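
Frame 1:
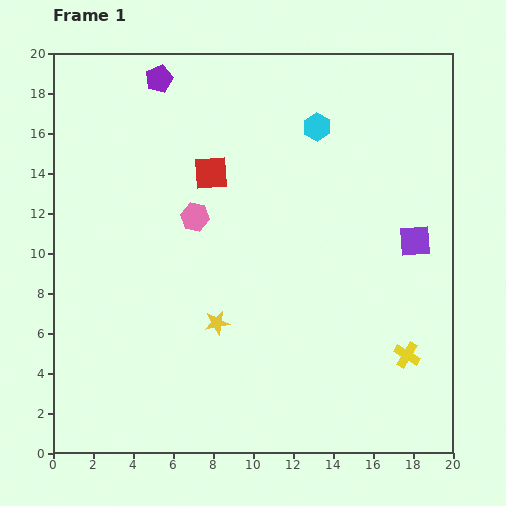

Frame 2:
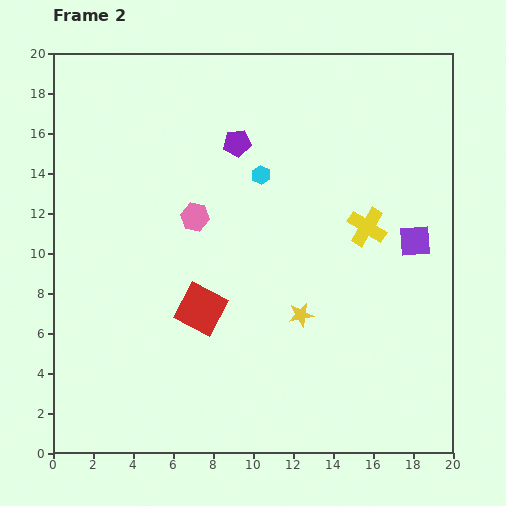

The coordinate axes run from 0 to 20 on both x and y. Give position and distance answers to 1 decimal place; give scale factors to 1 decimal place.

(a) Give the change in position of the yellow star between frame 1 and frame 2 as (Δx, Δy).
(4.2, 0.4)

The yellow star was at (8.2, 6.5) in frame 1 and (12.4, 6.9) in frame 2.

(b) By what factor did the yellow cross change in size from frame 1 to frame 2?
1.5×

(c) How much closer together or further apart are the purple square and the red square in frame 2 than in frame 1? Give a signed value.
+0.4

Distance in frame 1: 10.8. Distance in frame 2: 11.2.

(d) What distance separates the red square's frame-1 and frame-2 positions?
6.8

The red square moved from (7.9, 14.0) to (7.4, 7.2), a distance of √(0.5² + 6.8²) ≈ 6.8.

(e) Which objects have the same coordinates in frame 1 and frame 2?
the purple square, the pink hexagon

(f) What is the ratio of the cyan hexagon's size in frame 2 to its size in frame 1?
0.7×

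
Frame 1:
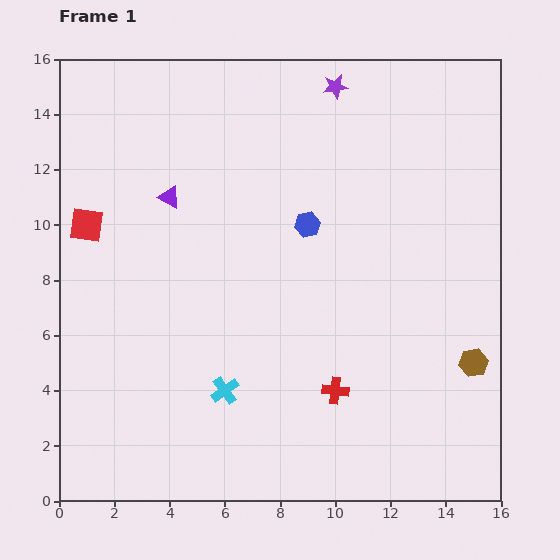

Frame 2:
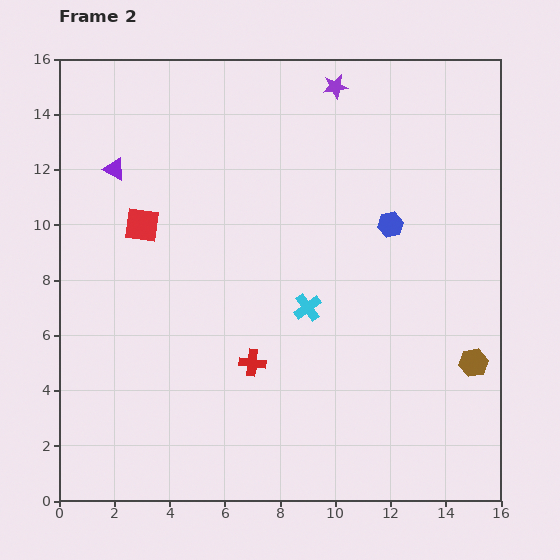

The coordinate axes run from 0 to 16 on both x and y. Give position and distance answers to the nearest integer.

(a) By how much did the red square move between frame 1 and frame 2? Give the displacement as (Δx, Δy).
(2, 0)

The red square was at (1, 10) in frame 1 and (3, 10) in frame 2.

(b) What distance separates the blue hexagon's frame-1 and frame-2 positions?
3

The blue hexagon moved from (9, 10) to (12, 10), a distance of √(3² + 0²) ≈ 3.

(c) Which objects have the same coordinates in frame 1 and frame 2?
the brown hexagon, the purple star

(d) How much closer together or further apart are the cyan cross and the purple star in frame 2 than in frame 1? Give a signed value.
-4

Distance in frame 1: 12. Distance in frame 2: 8.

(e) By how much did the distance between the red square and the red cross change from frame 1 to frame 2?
-5

Distance in frame 1: 11. Distance in frame 2: 6.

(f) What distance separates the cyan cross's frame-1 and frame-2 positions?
4

The cyan cross moved from (6, 4) to (9, 7), a distance of √(3² + 3²) ≈ 4.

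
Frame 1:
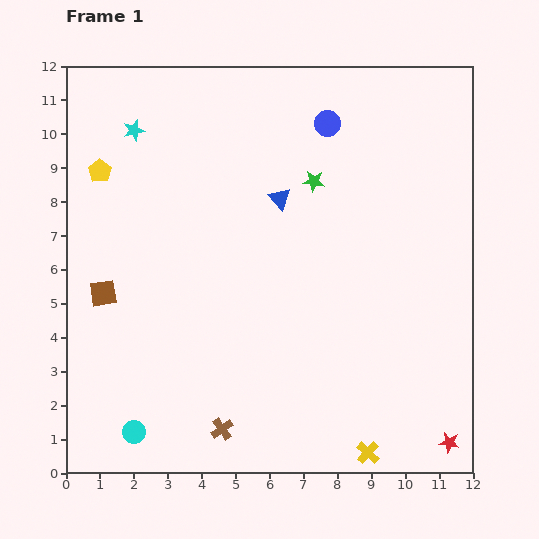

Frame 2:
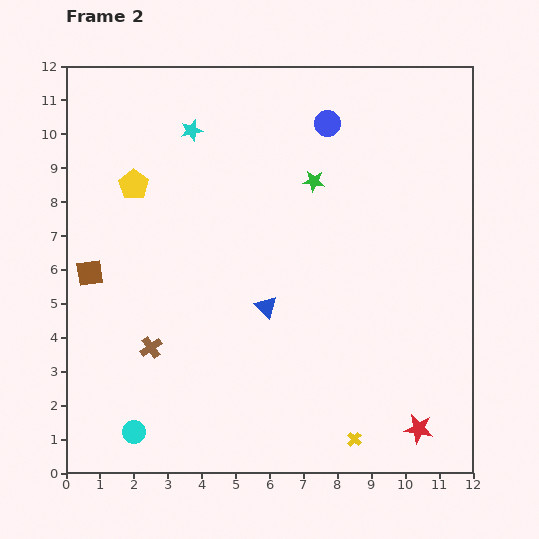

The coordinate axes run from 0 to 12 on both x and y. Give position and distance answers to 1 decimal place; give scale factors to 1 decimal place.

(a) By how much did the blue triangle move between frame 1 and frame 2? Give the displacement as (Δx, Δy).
(-0.4, -3.2)

The blue triangle was at (6.3, 8.1) in frame 1 and (5.9, 4.9) in frame 2.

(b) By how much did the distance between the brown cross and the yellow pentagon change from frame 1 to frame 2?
-3.6

Distance in frame 1: 8.4. Distance in frame 2: 4.8.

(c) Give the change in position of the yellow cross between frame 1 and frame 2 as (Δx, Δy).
(-0.4, 0.4)

The yellow cross was at (8.9, 0.6) in frame 1 and (8.5, 1.0) in frame 2.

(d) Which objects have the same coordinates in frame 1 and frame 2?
the cyan circle, the blue circle, the green star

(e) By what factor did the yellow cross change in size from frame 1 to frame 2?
0.6×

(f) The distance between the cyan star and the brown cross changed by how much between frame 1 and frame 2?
-2.7

Distance in frame 1: 9.2. Distance in frame 2: 6.5.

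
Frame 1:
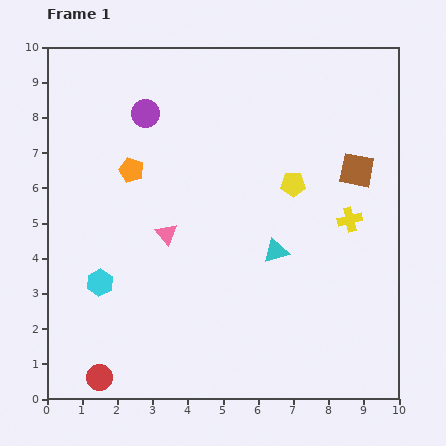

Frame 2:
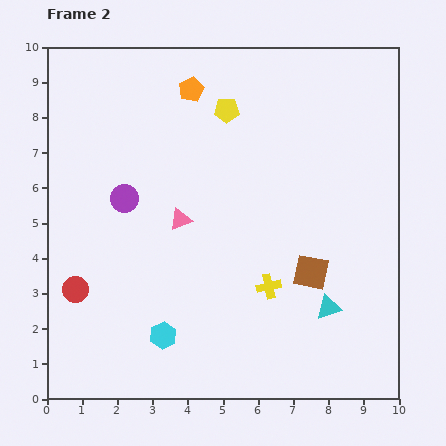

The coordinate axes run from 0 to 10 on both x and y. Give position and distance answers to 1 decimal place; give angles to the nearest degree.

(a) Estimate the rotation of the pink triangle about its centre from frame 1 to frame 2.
48° clockwise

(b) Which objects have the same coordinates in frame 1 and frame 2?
none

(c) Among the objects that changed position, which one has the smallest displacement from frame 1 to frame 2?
the pink triangle

(moved 0.6)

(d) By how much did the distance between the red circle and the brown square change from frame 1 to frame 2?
-2.7

Distance in frame 1: 9.4. Distance in frame 2: 6.7.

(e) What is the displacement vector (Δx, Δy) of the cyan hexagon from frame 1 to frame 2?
(1.8, -1.5)

The cyan hexagon was at (1.5, 3.3) in frame 1 and (3.3, 1.8) in frame 2.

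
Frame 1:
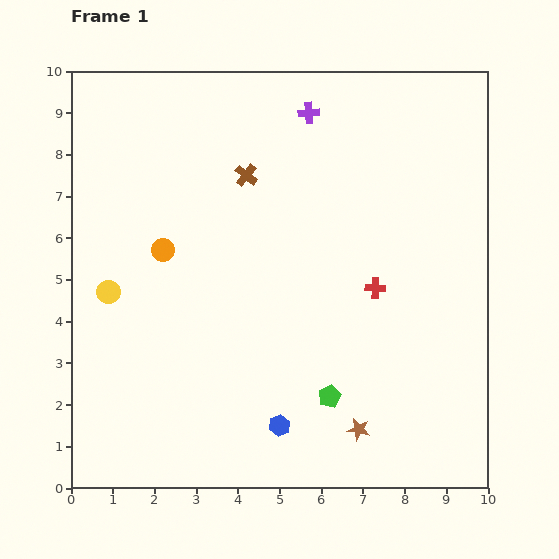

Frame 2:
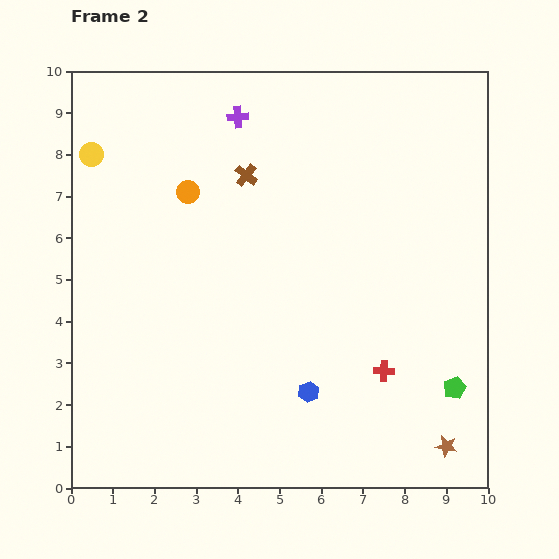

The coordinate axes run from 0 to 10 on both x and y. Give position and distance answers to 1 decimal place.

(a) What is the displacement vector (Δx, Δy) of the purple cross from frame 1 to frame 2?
(-1.7, -0.1)

The purple cross was at (5.7, 9.0) in frame 1 and (4.0, 8.9) in frame 2.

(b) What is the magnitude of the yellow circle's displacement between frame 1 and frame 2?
3.3

The yellow circle moved from (0.9, 4.7) to (0.5, 8.0), a distance of √(0.4² + 3.3²) ≈ 3.3.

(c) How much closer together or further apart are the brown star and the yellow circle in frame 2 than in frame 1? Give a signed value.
+4.2

Distance in frame 1: 6.8. Distance in frame 2: 11.0.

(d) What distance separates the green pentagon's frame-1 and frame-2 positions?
3.0

The green pentagon moved from (6.2, 2.2) to (9.2, 2.4), a distance of √(3.0² + 0.2²) ≈ 3.0.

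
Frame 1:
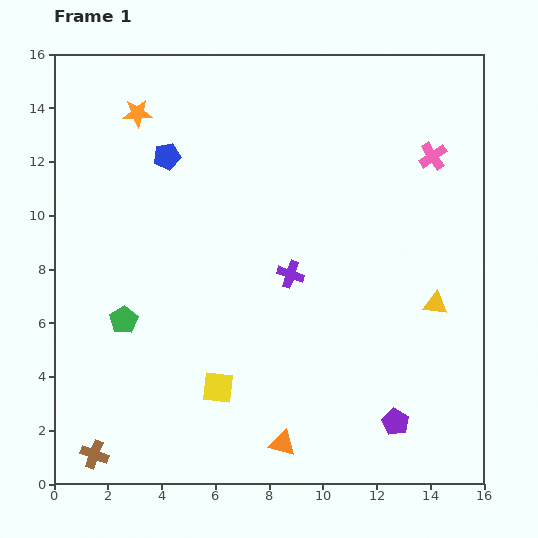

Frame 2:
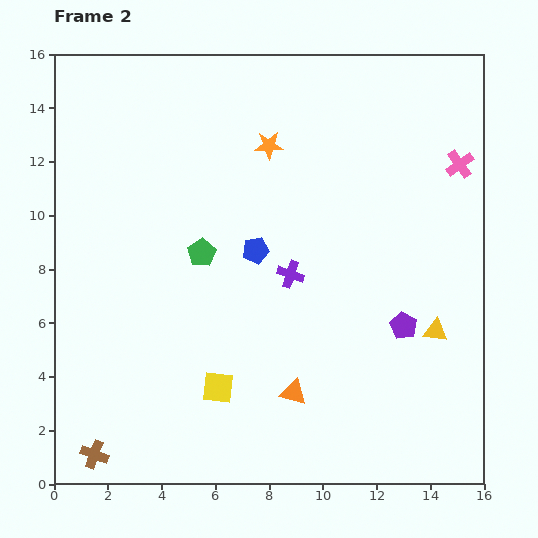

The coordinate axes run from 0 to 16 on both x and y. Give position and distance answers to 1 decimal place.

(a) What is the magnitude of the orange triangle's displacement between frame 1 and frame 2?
1.9

The orange triangle moved from (8.5, 1.5) to (8.9, 3.4), a distance of √(0.4² + 1.9²) ≈ 1.9.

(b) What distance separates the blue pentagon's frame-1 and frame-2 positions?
4.8

The blue pentagon moved from (4.2, 12.2) to (7.5, 8.7), a distance of √(3.3² + 3.5²) ≈ 4.8.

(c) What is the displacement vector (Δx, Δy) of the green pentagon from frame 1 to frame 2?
(2.9, 2.5)

The green pentagon was at (2.6, 6.1) in frame 1 and (5.5, 8.6) in frame 2.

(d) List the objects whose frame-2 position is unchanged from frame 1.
the yellow square, the brown cross, the purple cross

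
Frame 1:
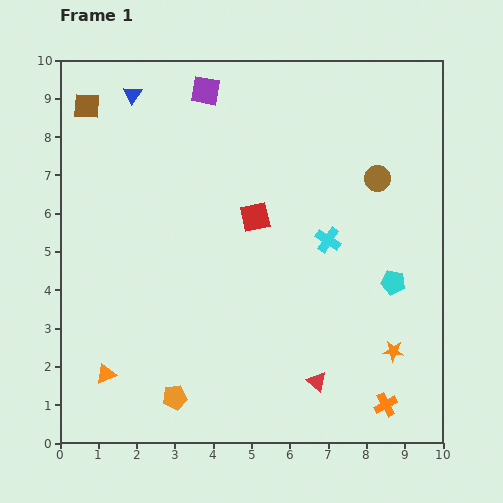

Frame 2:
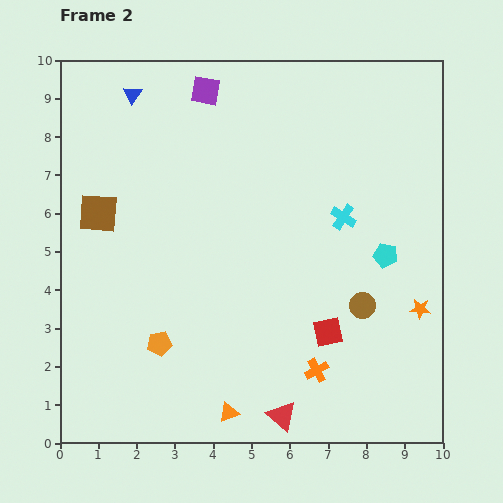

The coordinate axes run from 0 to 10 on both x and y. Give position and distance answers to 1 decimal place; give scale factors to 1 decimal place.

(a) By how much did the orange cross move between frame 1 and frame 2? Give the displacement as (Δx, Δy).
(-1.8, 0.9)

The orange cross was at (8.5, 1.0) in frame 1 and (6.7, 1.9) in frame 2.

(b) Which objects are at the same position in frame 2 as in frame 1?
the blue triangle, the purple square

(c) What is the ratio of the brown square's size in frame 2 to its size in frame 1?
1.5×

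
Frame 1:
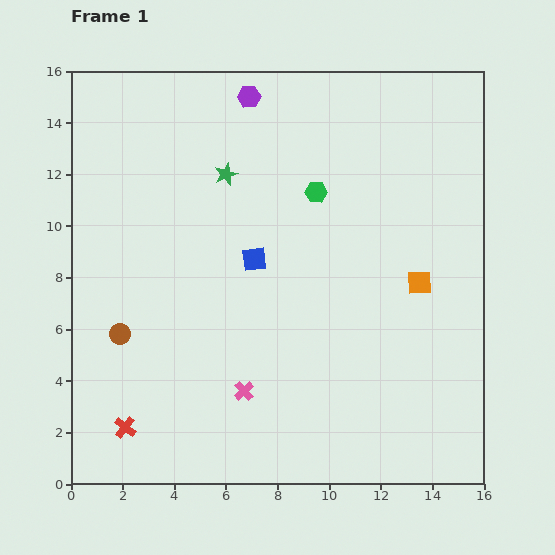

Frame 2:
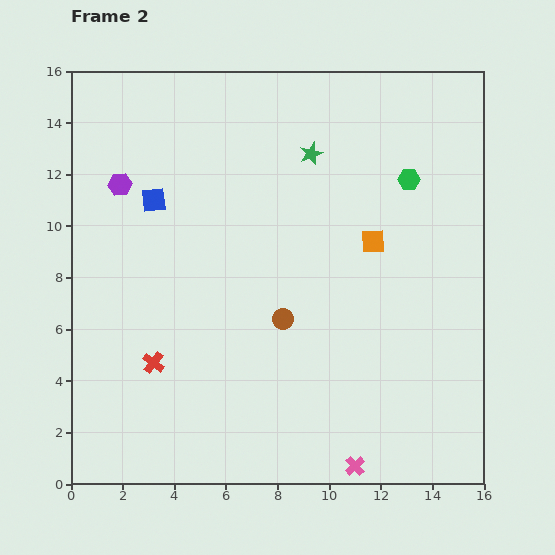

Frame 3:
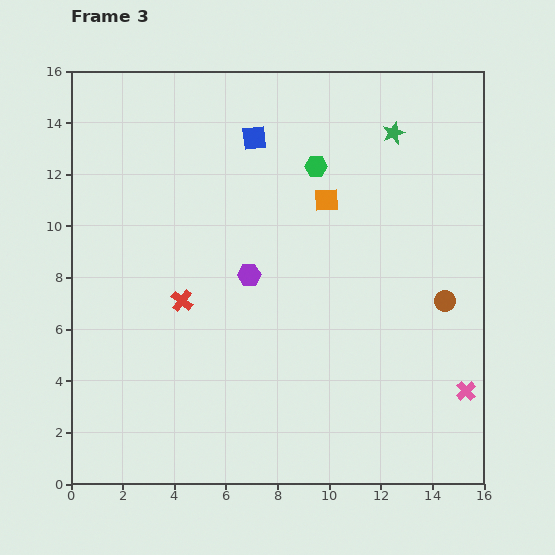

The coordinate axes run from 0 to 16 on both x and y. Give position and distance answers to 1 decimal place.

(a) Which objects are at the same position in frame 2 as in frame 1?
none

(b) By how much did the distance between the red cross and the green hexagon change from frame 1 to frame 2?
+0.5

Distance in frame 1: 11.7. Distance in frame 2: 12.2.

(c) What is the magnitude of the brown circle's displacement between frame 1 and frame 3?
12.7

The brown circle moved from (1.9, 5.8) to (14.5, 7.1), a distance of √(12.6² + 1.3²) ≈ 12.7.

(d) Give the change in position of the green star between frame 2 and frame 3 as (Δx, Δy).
(3.2, 0.8)

The green star was at (9.3, 12.8) in frame 2 and (12.5, 13.6) in frame 3.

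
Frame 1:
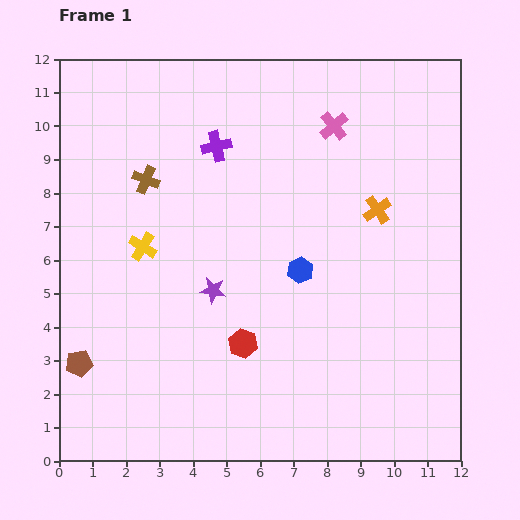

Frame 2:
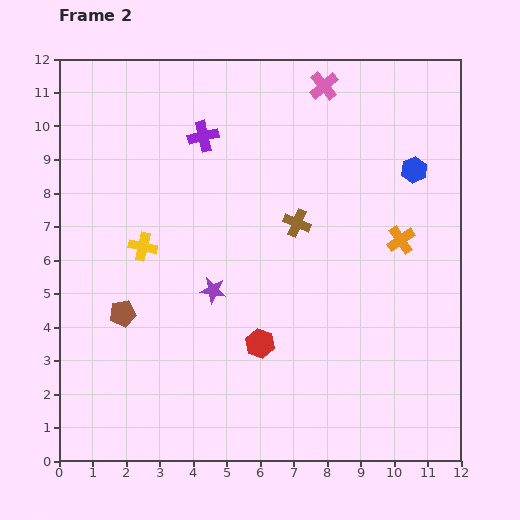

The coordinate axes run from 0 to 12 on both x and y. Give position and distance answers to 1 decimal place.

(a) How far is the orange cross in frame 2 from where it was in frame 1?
1.1

The orange cross moved from (9.5, 7.5) to (10.2, 6.6), a distance of √(0.7² + 0.9²) ≈ 1.1.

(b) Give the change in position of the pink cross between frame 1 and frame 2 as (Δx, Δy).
(-0.3, 1.2)

The pink cross was at (8.2, 10.0) in frame 1 and (7.9, 11.2) in frame 2.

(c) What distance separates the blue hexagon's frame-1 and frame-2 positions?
4.5

The blue hexagon moved from (7.2, 5.7) to (10.6, 8.7), a distance of √(3.4² + 3.0²) ≈ 4.5.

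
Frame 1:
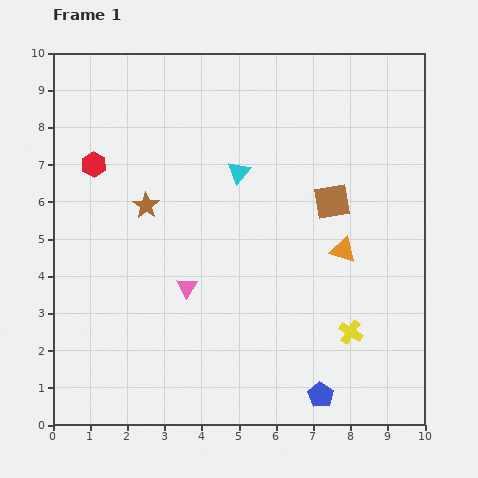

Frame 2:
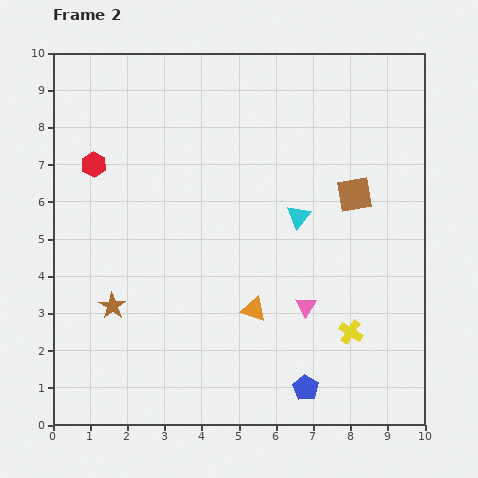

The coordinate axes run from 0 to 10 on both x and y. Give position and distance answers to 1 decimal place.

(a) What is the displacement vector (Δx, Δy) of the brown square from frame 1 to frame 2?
(0.6, 0.2)

The brown square was at (7.5, 6.0) in frame 1 and (8.1, 6.2) in frame 2.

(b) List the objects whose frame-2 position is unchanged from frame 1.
the yellow cross, the red hexagon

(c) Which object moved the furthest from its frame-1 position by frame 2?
the pink triangle

(moved 3.2; next 2.9)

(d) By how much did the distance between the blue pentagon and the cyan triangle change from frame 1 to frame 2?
-1.8

Distance in frame 1: 6.4. Distance in frame 2: 4.6.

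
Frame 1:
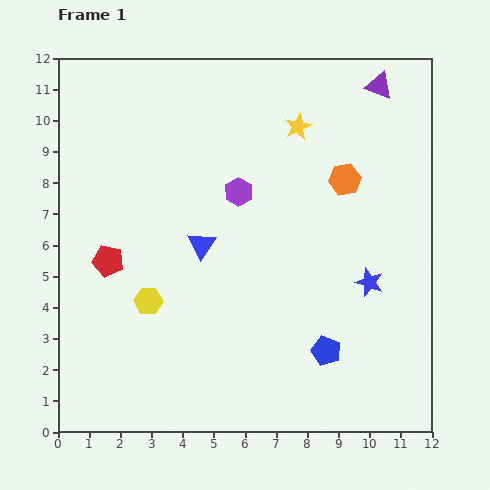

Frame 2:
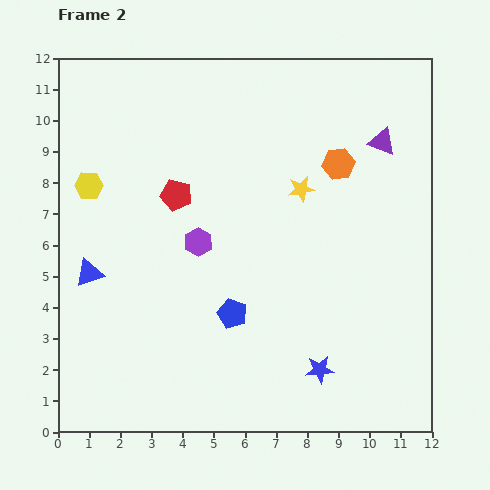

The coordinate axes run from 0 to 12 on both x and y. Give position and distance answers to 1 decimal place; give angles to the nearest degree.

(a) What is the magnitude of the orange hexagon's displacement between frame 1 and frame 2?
0.5

The orange hexagon moved from (9.2, 8.1) to (9.0, 8.6), a distance of √(0.2² + 0.5²) ≈ 0.5.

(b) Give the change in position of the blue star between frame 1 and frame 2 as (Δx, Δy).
(-1.6, -2.8)

The blue star was at (10.0, 4.8) in frame 1 and (8.4, 2.0) in frame 2.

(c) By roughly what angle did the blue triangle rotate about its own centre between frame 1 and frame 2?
38° clockwise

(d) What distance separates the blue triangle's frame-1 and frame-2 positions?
3.7

The blue triangle moved from (4.6, 6.0) to (1.0, 5.1), a distance of √(3.6² + 0.9²) ≈ 3.7.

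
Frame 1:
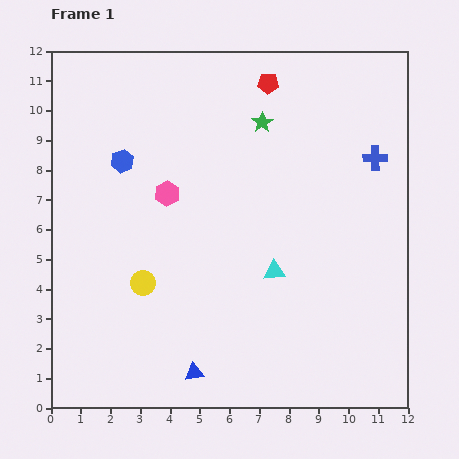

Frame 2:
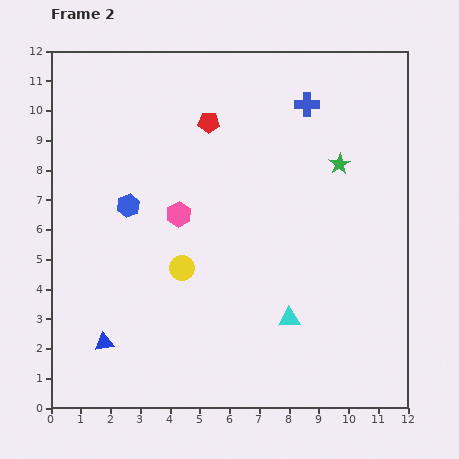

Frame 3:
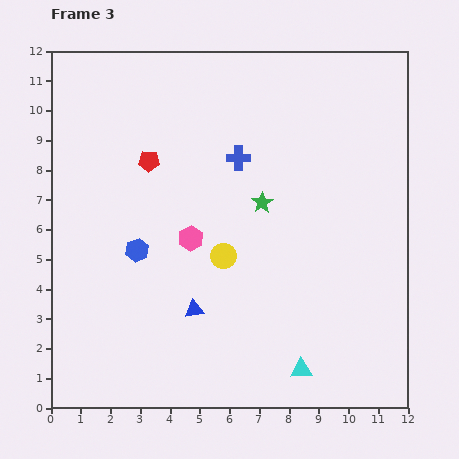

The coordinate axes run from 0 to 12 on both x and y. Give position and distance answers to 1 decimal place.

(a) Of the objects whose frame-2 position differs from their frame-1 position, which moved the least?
the pink hexagon

(moved 0.8)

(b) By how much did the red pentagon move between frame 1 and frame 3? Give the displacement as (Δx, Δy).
(-4.0, -2.6)

The red pentagon was at (7.3, 10.9) in frame 1 and (3.3, 8.3) in frame 3.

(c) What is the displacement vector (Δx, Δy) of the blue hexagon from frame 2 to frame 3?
(0.3, -1.5)

The blue hexagon was at (2.6, 6.8) in frame 2 and (2.9, 5.3) in frame 3.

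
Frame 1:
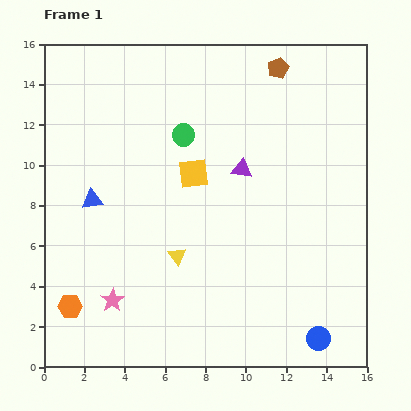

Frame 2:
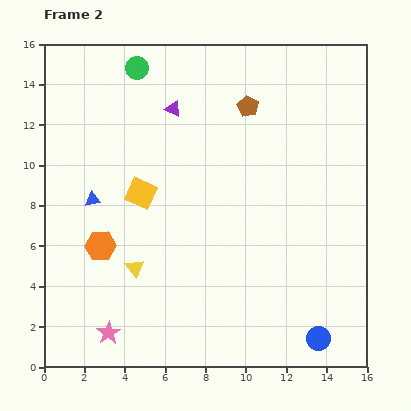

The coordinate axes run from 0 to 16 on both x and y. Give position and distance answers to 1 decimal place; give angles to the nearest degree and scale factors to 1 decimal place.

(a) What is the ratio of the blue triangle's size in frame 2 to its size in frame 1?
0.7×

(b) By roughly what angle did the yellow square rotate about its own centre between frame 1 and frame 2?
30° clockwise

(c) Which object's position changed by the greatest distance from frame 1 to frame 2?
the purple triangle

(moved 4.5; next 4.0)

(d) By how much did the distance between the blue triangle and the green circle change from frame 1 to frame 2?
+1.4

Distance in frame 1: 5.5. Distance in frame 2: 6.9.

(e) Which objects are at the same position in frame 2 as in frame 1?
the blue circle, the blue triangle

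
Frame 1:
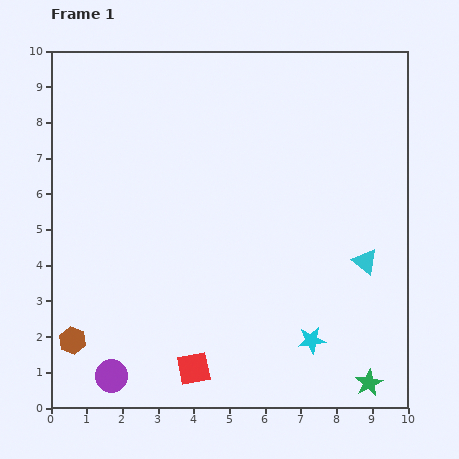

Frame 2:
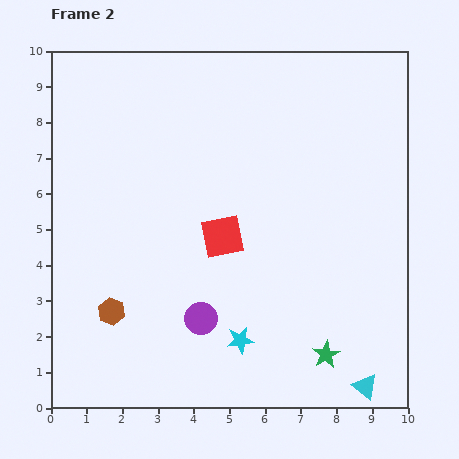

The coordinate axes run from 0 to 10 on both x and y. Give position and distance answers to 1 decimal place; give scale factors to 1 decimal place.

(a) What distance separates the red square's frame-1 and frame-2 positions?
3.8

The red square moved from (4.0, 1.1) to (4.8, 4.8), a distance of √(0.8² + 3.7²) ≈ 3.8.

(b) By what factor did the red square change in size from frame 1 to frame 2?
1.3×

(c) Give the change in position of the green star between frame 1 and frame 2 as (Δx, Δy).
(-1.2, 0.8)

The green star was at (8.9, 0.7) in frame 1 and (7.7, 1.5) in frame 2.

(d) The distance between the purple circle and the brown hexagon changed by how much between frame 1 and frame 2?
+1.0

Distance in frame 1: 1.5. Distance in frame 2: 2.5.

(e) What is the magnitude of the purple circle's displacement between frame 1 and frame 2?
3.0

The purple circle moved from (1.7, 0.9) to (4.2, 2.5), a distance of √(2.5² + 1.6²) ≈ 3.0.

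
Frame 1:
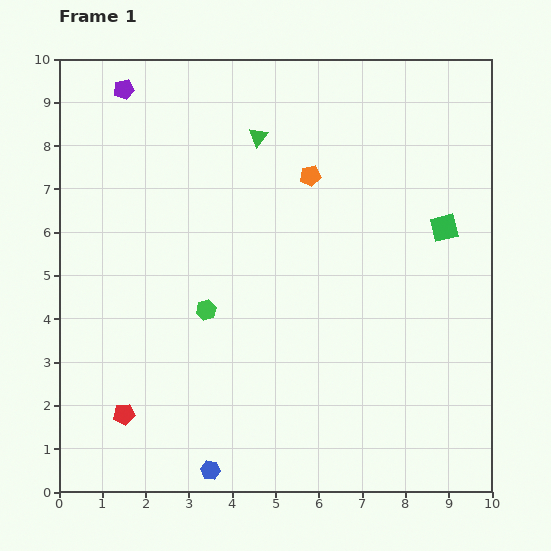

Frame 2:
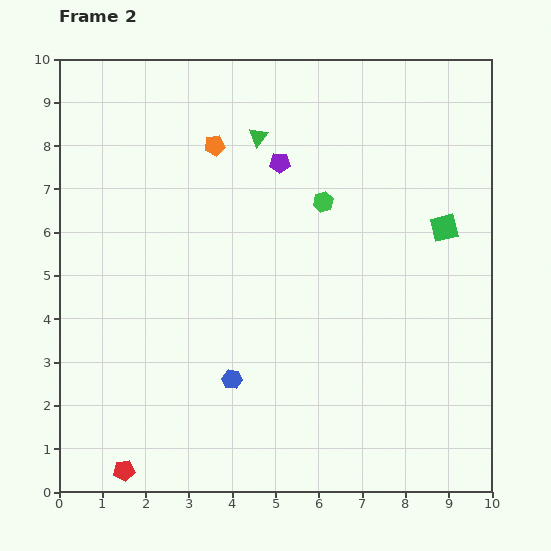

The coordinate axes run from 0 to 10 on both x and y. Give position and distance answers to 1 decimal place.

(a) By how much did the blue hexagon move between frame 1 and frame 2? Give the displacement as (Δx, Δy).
(0.5, 2.1)

The blue hexagon was at (3.5, 0.5) in frame 1 and (4.0, 2.6) in frame 2.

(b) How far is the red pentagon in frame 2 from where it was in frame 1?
1.3

The red pentagon moved from (1.5, 1.8) to (1.5, 0.5), a distance of √(0.0² + 1.3²) ≈ 1.3.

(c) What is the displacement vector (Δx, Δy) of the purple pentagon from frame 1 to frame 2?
(3.6, -1.7)

The purple pentagon was at (1.5, 9.3) in frame 1 and (5.1, 7.6) in frame 2.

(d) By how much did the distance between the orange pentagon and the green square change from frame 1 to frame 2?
+2.3

Distance in frame 1: 3.3. Distance in frame 2: 5.6.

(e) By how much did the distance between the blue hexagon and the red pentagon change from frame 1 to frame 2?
+0.9

Distance in frame 1: 2.4. Distance in frame 2: 3.3.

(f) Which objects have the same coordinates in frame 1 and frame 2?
the green square, the green triangle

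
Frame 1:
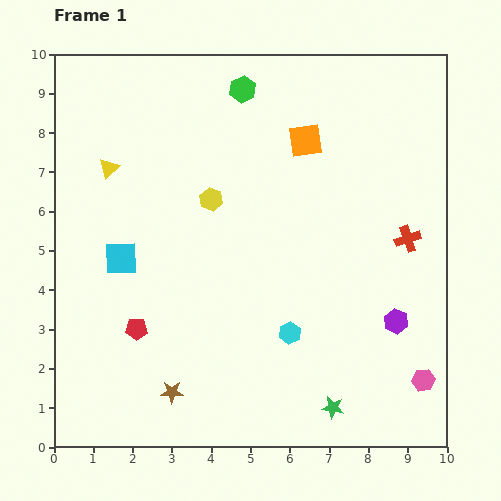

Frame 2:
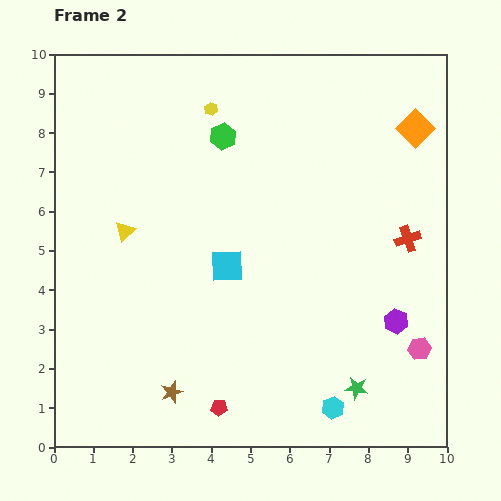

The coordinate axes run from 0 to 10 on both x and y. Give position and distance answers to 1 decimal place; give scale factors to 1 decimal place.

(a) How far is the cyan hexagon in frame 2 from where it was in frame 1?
2.2

The cyan hexagon moved from (6.0, 2.9) to (7.1, 1.0), a distance of √(1.1² + 1.9²) ≈ 2.2.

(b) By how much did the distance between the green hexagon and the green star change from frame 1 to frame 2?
-1.2

Distance in frame 1: 8.4. Distance in frame 2: 7.2.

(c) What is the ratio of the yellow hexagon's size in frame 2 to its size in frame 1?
0.6×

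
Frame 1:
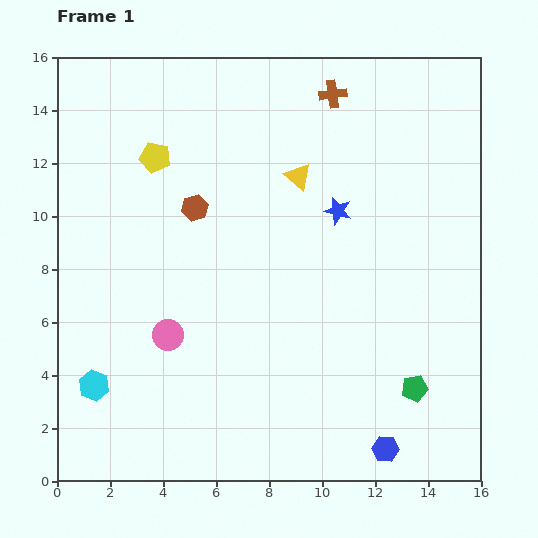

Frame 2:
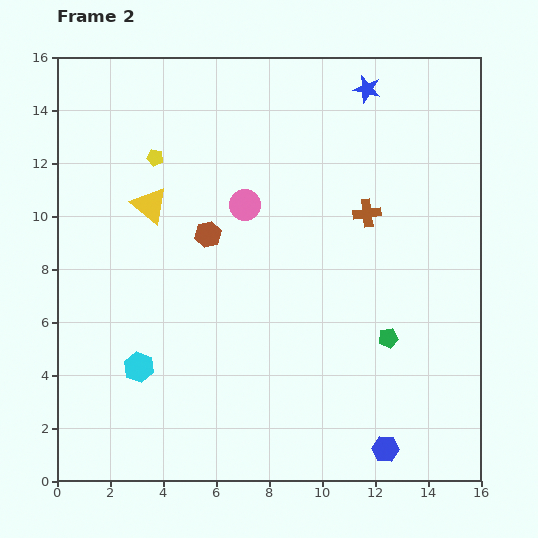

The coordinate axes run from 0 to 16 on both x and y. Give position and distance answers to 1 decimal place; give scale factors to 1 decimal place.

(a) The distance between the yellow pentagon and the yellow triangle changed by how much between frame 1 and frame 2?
-3.6

Distance in frame 1: 5.4. Distance in frame 2: 1.8.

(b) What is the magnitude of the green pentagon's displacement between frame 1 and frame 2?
2.1

The green pentagon moved from (13.5, 3.5) to (12.5, 5.4), a distance of √(1.0² + 1.9²) ≈ 2.1.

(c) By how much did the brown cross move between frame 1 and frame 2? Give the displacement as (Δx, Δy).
(1.3, -4.5)

The brown cross was at (10.4, 14.6) in frame 1 and (11.7, 10.1) in frame 2.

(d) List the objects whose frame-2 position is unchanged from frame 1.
the blue hexagon, the yellow pentagon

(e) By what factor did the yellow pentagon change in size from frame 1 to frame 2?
0.6×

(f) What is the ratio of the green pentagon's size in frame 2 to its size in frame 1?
0.7×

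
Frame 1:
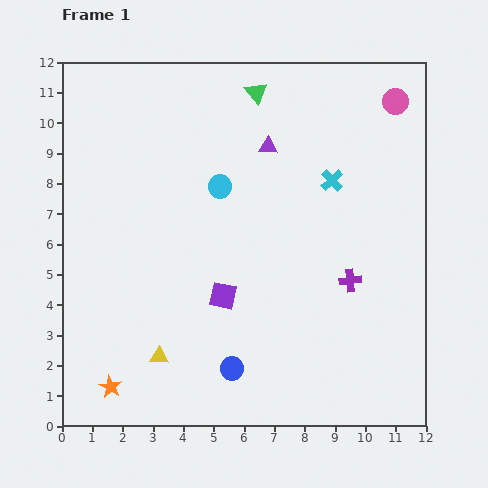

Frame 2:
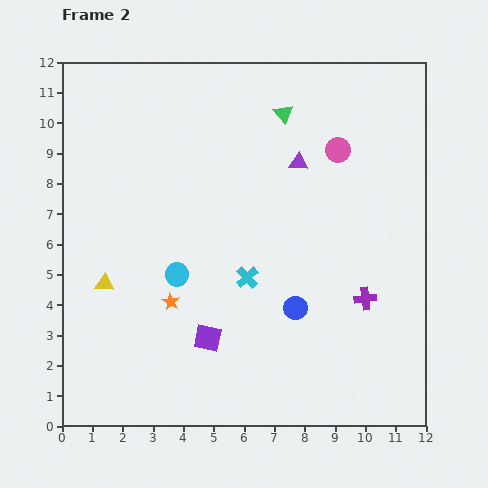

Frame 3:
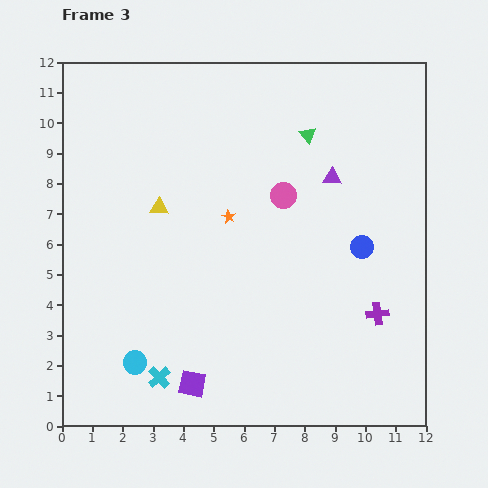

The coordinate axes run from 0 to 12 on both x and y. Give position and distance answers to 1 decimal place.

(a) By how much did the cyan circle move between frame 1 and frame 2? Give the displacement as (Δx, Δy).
(-1.4, -2.9)

The cyan circle was at (5.2, 7.9) in frame 1 and (3.8, 5.0) in frame 2.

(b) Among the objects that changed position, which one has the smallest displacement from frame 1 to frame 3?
the purple cross

(moved 1.4)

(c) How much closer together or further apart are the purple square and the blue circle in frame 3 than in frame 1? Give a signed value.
+4.8

Distance in frame 1: 2.4. Distance in frame 3: 7.2.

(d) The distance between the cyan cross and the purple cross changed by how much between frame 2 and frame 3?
+3.5

Distance in frame 2: 4.0. Distance in frame 3: 7.5.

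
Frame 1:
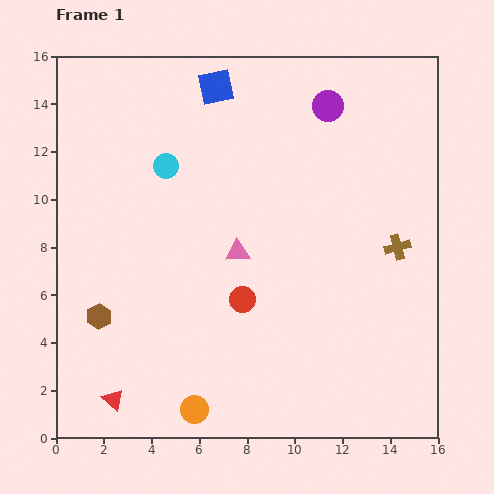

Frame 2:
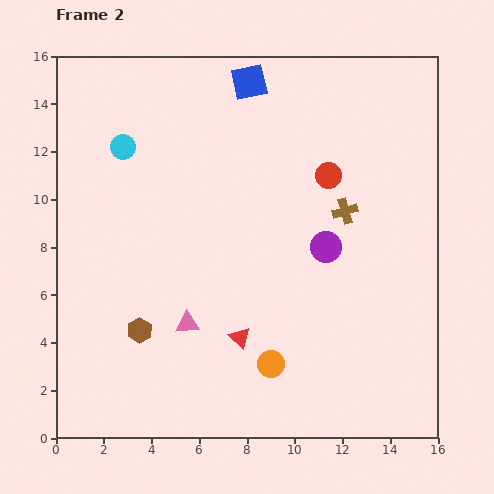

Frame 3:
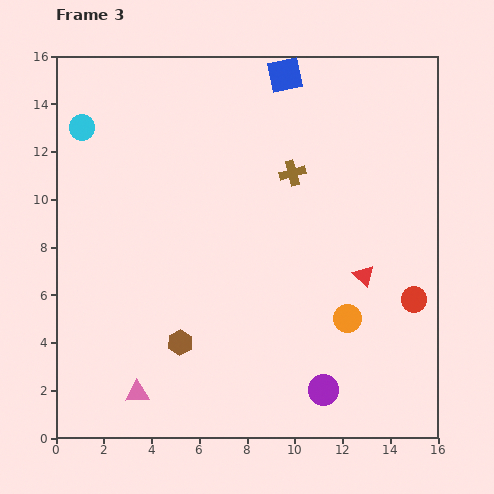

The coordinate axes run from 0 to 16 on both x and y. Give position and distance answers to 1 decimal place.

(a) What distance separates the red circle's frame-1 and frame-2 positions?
6.3

The red circle moved from (7.8, 5.8) to (11.4, 11.0), a distance of √(3.6² + 5.2²) ≈ 6.3.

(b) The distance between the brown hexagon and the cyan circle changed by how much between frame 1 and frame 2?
+0.8

Distance in frame 1: 6.9. Distance in frame 2: 7.7.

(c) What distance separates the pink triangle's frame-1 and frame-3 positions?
7.2

The pink triangle moved from (7.6, 7.8) to (3.4, 1.9), a distance of √(4.2² + 5.9²) ≈ 7.2.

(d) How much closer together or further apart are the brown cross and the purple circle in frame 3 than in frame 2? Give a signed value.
+7.5

Distance in frame 2: 1.7. Distance in frame 3: 9.2.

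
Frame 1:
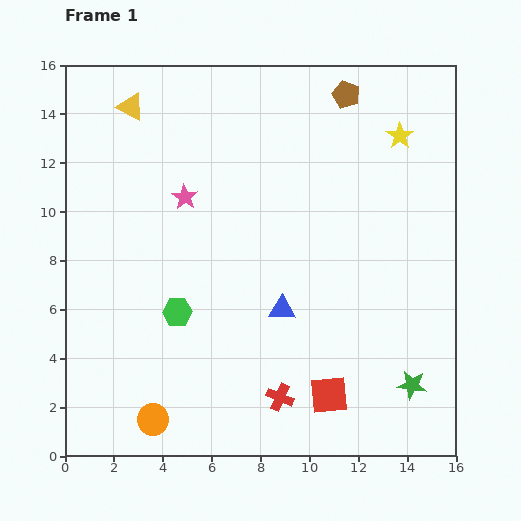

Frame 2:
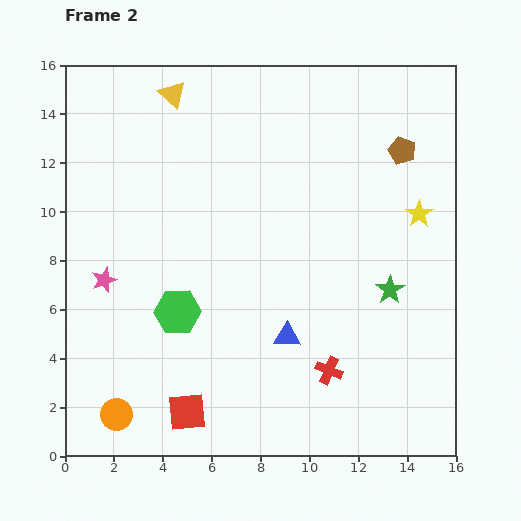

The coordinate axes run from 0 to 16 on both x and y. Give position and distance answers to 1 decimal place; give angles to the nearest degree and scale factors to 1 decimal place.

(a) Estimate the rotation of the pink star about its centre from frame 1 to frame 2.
21° clockwise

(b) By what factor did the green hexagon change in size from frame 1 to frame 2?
1.6×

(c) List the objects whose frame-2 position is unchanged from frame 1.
the green hexagon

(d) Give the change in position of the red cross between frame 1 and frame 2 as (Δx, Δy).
(2.0, 1.1)

The red cross was at (8.8, 2.4) in frame 1 and (10.8, 3.5) in frame 2.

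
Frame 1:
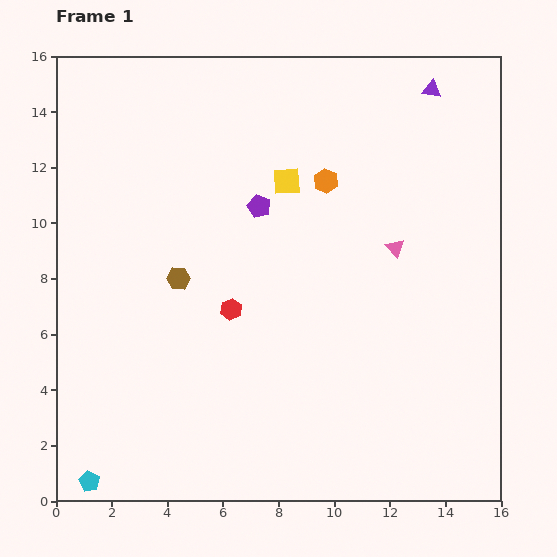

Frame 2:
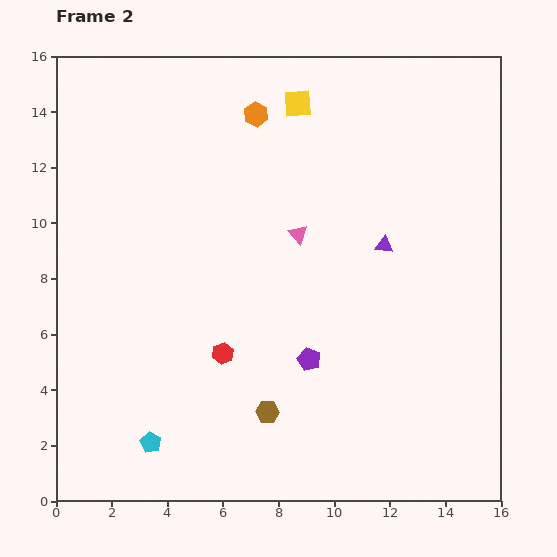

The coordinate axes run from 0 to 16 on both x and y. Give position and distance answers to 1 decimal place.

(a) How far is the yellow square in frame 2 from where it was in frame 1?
2.8

The yellow square moved from (8.3, 11.5) to (8.7, 14.3), a distance of √(0.4² + 2.8²) ≈ 2.8.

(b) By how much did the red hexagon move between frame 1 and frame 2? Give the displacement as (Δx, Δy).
(-0.3, -1.6)

The red hexagon was at (6.3, 6.9) in frame 1 and (6.0, 5.3) in frame 2.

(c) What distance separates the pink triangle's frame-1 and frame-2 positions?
3.5

The pink triangle moved from (12.2, 9.1) to (8.7, 9.6), a distance of √(3.5² + 0.5²) ≈ 3.5.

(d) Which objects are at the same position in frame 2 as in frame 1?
none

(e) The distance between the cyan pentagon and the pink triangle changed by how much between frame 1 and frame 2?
-4.6

Distance in frame 1: 13.8. Distance in frame 2: 9.2.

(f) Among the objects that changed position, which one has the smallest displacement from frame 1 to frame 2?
the red hexagon

(moved 1.6)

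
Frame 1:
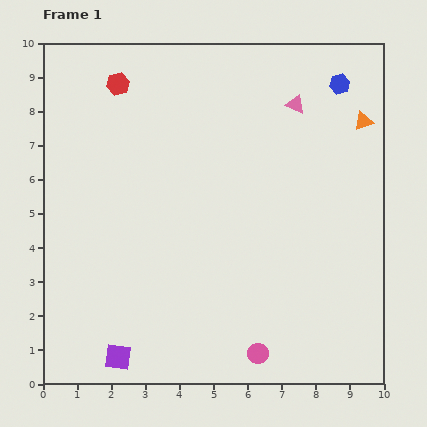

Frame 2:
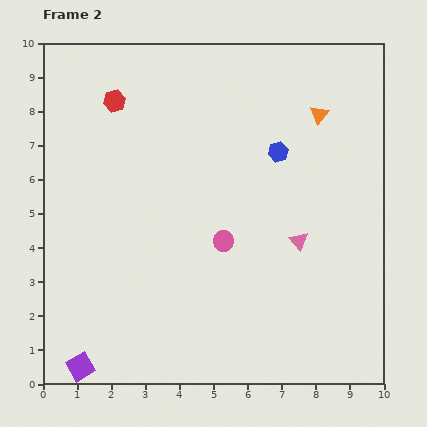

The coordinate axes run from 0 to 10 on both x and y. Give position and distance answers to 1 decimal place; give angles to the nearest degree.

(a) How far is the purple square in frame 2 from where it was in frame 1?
1.1

The purple square moved from (2.2, 0.8) to (1.1, 0.5), a distance of √(1.1² + 0.3²) ≈ 1.1.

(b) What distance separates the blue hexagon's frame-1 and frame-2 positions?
2.7

The blue hexagon moved from (8.7, 8.8) to (6.9, 6.8), a distance of √(1.8² + 2.0²) ≈ 2.7.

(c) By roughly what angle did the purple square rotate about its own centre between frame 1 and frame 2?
38° counter-clockwise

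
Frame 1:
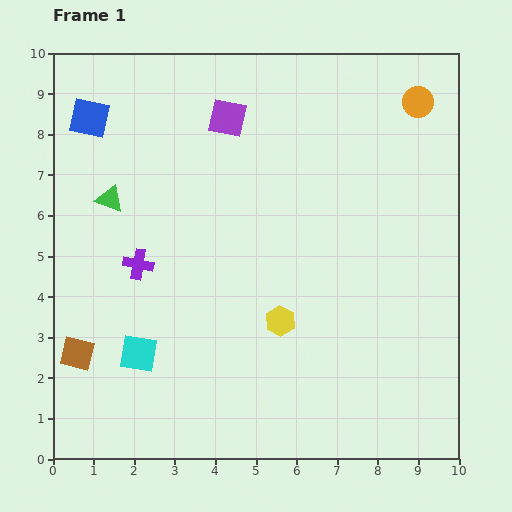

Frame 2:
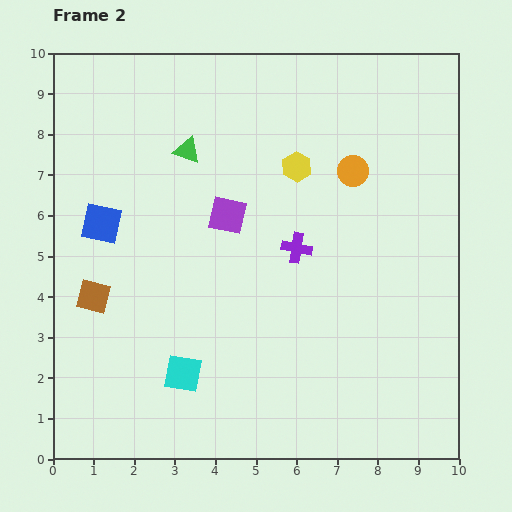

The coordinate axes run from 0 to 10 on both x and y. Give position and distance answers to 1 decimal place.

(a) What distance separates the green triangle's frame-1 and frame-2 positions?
2.2

The green triangle moved from (1.4, 6.4) to (3.3, 7.6), a distance of √(1.9² + 1.2²) ≈ 2.2.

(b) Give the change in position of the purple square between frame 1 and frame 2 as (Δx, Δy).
(0.0, -2.4)

The purple square was at (4.3, 8.4) in frame 1 and (4.3, 6.0) in frame 2.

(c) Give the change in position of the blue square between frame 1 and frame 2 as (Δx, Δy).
(0.3, -2.6)

The blue square was at (0.9, 8.4) in frame 1 and (1.2, 5.8) in frame 2.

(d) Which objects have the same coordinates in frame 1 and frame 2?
none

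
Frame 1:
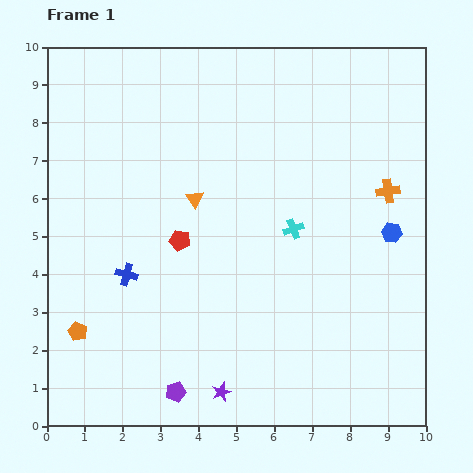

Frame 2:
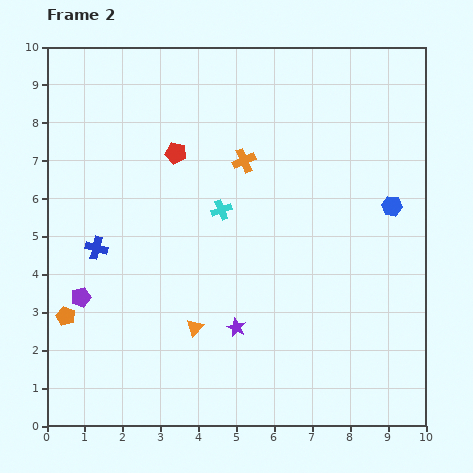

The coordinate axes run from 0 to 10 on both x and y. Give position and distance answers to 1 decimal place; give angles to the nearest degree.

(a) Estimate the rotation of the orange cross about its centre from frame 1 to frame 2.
16° counter-clockwise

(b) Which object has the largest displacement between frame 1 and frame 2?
the orange cross

(moved 3.9; next 3.5)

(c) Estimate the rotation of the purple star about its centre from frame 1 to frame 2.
26° counter-clockwise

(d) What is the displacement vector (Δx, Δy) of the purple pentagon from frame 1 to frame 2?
(-2.5, 2.5)

The purple pentagon was at (3.4, 0.9) in frame 1 and (0.9, 3.4) in frame 2.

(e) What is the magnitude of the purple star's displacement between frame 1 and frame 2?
1.7

The purple star moved from (4.6, 0.9) to (5.0, 2.6), a distance of √(0.4² + 1.7²) ≈ 1.7.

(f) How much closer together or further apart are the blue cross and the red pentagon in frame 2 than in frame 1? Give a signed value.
+1.6

Distance in frame 1: 1.7. Distance in frame 2: 3.3.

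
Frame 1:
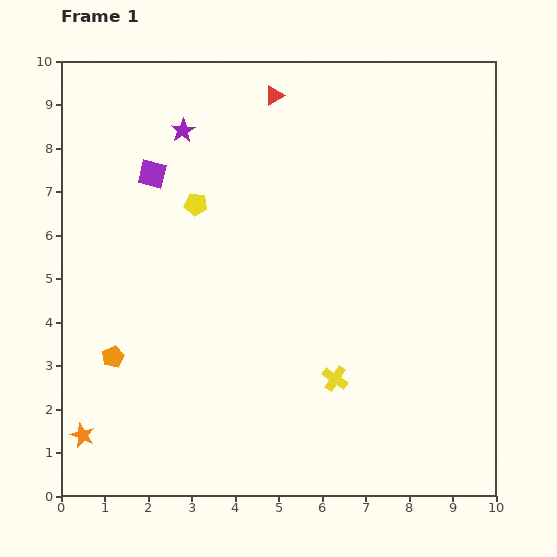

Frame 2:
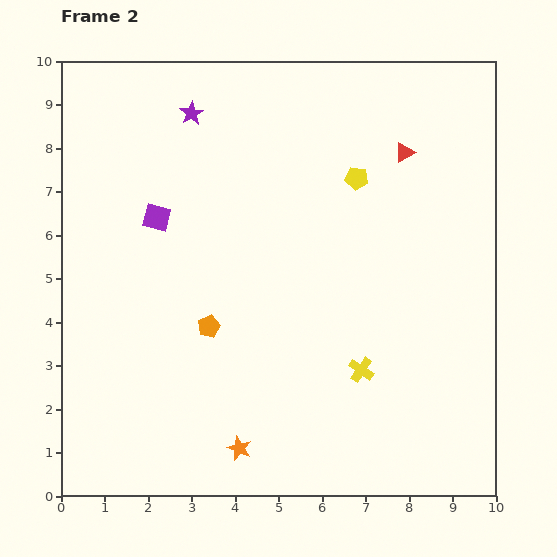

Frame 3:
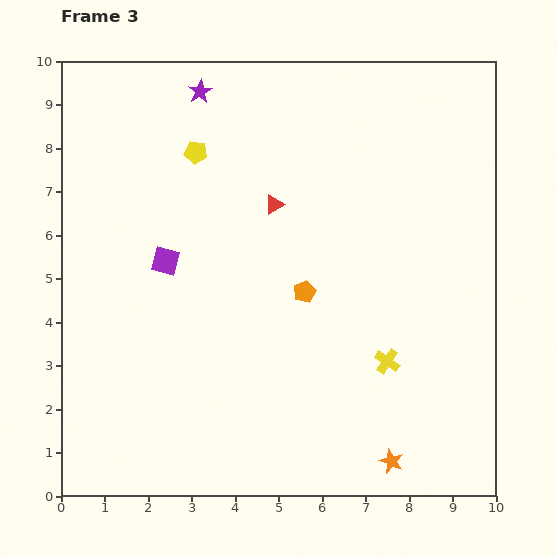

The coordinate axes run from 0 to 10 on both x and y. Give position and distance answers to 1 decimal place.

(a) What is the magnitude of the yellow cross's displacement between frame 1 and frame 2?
0.6

The yellow cross moved from (6.3, 2.7) to (6.9, 2.9), a distance of √(0.6² + 0.2²) ≈ 0.6.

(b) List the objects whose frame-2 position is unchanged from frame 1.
none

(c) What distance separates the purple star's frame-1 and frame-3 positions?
1.0

The purple star moved from (2.8, 8.4) to (3.2, 9.3), a distance of √(0.4² + 0.9²) ≈ 1.0.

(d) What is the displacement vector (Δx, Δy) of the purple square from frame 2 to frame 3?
(0.2, -1.0)

The purple square was at (2.2, 6.4) in frame 2 and (2.4, 5.4) in frame 3.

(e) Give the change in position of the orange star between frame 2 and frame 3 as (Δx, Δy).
(3.5, -0.3)

The orange star was at (4.1, 1.1) in frame 2 and (7.6, 0.8) in frame 3.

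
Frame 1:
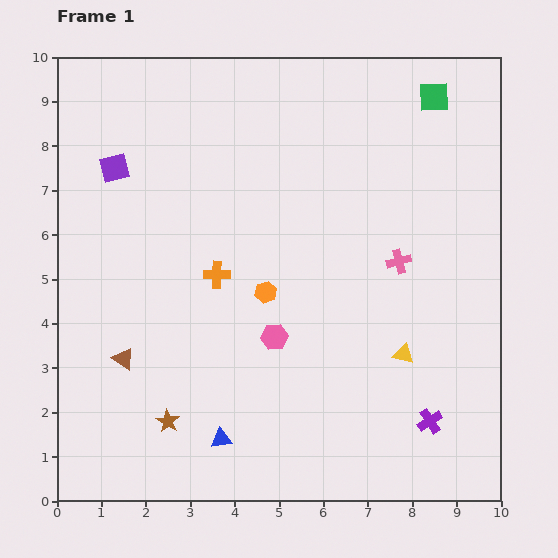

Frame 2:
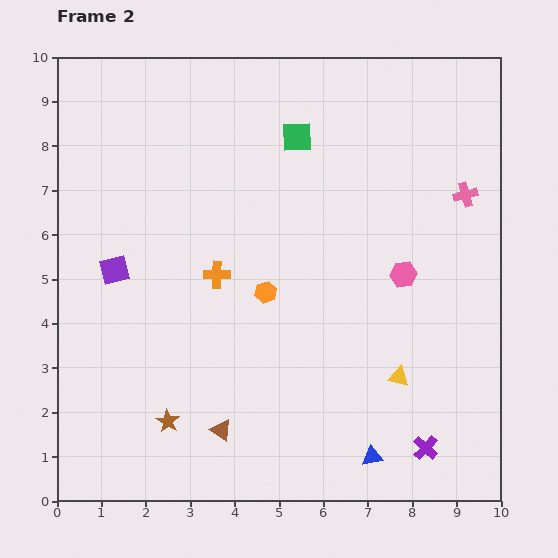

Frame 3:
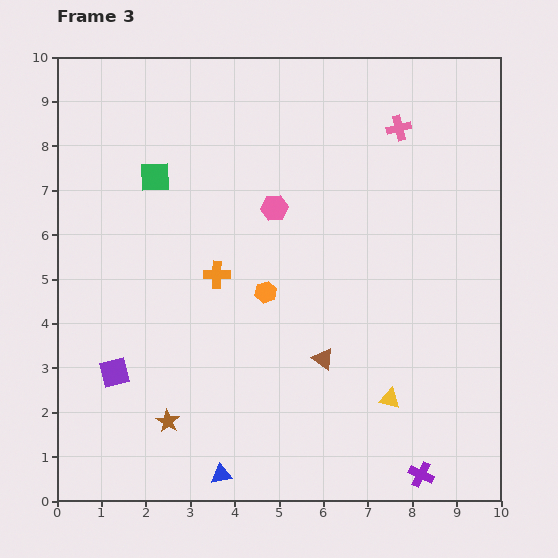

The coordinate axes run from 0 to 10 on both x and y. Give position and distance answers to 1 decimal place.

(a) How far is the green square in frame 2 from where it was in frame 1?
3.2

The green square moved from (8.5, 9.1) to (5.4, 8.2), a distance of √(3.1² + 0.9²) ≈ 3.2.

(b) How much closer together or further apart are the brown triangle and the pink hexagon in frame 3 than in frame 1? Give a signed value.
+0.2

Distance in frame 1: 3.4. Distance in frame 3: 3.6.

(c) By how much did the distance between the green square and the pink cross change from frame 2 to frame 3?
+1.6

Distance in frame 2: 4.0. Distance in frame 3: 5.6.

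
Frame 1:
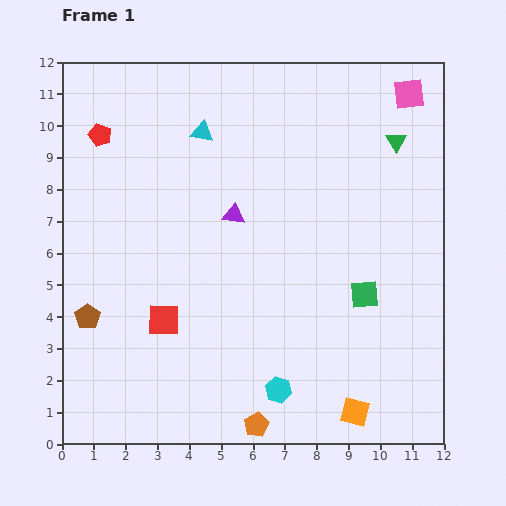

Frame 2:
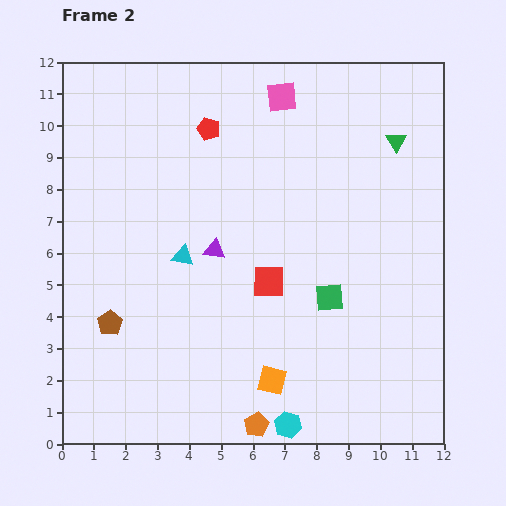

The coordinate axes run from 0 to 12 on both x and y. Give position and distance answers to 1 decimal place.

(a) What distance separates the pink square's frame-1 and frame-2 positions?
4.0

The pink square moved from (10.9, 11.0) to (6.9, 10.9), a distance of √(4.0² + 0.1²) ≈ 4.0.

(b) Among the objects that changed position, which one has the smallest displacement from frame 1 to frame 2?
the brown pentagon

(moved 0.7)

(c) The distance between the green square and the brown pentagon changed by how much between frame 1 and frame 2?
-1.8

Distance in frame 1: 8.7. Distance in frame 2: 6.9.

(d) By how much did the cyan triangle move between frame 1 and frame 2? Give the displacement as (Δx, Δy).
(-0.6, -3.9)

The cyan triangle was at (4.4, 9.8) in frame 1 and (3.8, 5.9) in frame 2.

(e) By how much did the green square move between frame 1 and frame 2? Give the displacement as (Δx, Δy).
(-1.1, -0.1)

The green square was at (9.5, 4.7) in frame 1 and (8.4, 4.6) in frame 2.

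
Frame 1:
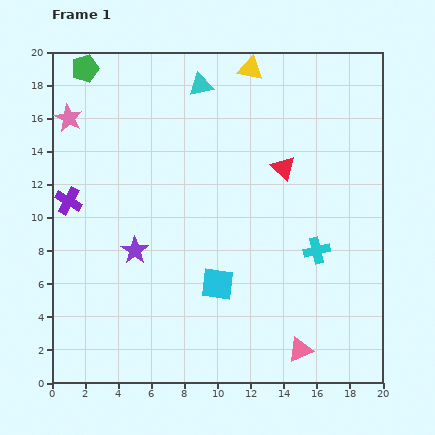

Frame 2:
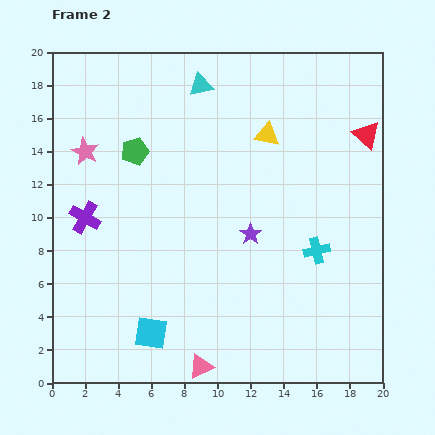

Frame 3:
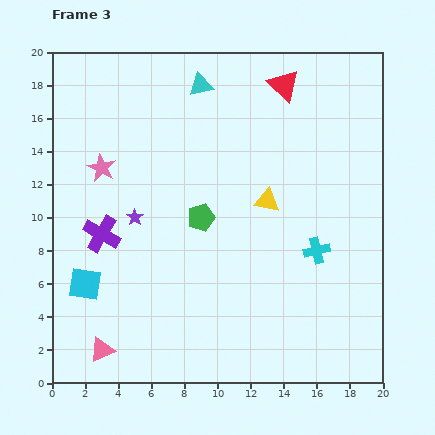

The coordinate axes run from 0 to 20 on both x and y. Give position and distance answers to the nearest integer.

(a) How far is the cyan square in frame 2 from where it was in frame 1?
5

The cyan square moved from (10, 6) to (6, 3), a distance of √(4² + 3²) ≈ 5.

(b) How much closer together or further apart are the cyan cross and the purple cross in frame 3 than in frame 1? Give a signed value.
-2

Distance in frame 1: 15. Distance in frame 3: 13.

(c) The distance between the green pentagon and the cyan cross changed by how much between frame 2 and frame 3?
-6

Distance in frame 2: 13. Distance in frame 3: 7.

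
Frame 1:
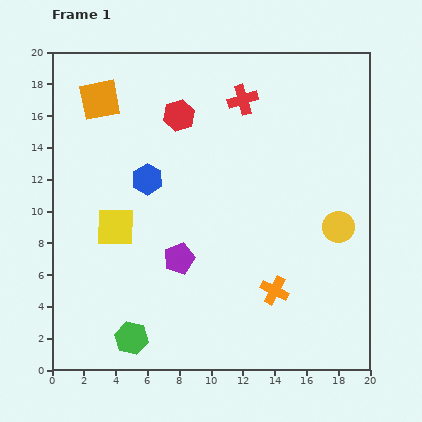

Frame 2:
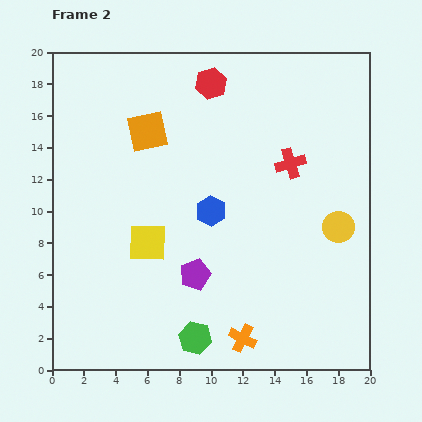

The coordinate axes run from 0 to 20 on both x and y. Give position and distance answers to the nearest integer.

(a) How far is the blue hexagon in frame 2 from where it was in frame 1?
4

The blue hexagon moved from (6, 12) to (10, 10), a distance of √(4² + 2²) ≈ 4.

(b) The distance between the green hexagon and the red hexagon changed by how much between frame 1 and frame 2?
+2

Distance in frame 1: 14. Distance in frame 2: 16.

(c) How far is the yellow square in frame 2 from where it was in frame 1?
2

The yellow square moved from (4, 9) to (6, 8), a distance of √(2² + 1²) ≈ 2.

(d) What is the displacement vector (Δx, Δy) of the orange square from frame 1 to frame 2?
(3, -2)

The orange square was at (3, 17) in frame 1 and (6, 15) in frame 2.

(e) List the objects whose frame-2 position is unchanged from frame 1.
the yellow circle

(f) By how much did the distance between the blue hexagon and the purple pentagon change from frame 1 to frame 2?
-1

Distance in frame 1: 5. Distance in frame 2: 4.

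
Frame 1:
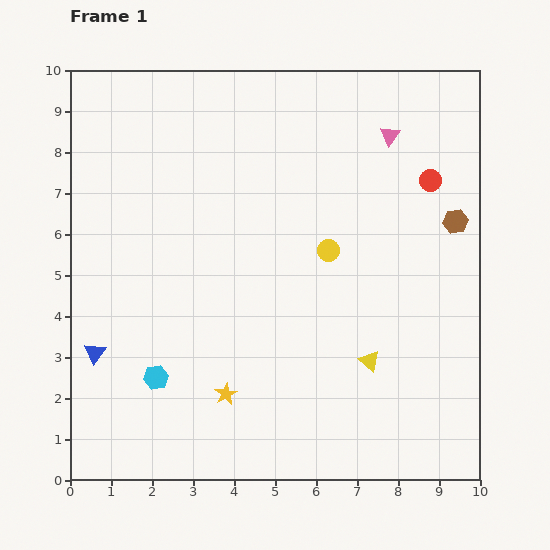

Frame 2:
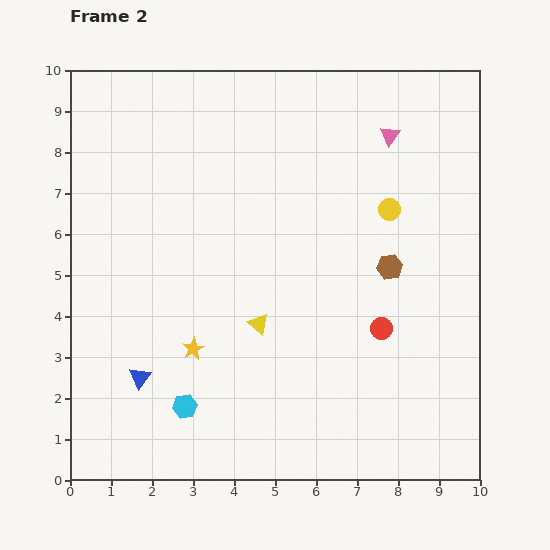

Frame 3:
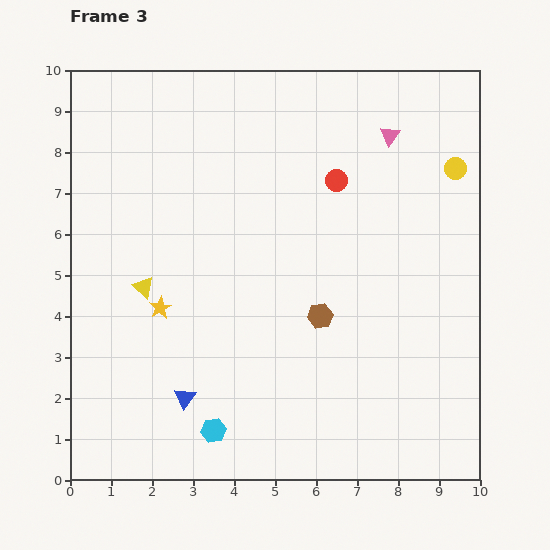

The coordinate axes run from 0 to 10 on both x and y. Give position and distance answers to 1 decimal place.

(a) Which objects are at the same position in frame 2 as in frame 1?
the pink triangle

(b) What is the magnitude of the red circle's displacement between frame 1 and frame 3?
2.3

The red circle moved from (8.8, 7.3) to (6.5, 7.3), a distance of √(2.3² + 0.0²) ≈ 2.3.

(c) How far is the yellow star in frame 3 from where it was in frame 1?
2.6

The yellow star moved from (3.8, 2.1) to (2.2, 4.2), a distance of √(1.6² + 2.1²) ≈ 2.6.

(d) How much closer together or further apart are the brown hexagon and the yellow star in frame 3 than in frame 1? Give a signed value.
-3.1

Distance in frame 1: 7.0. Distance in frame 3: 3.9.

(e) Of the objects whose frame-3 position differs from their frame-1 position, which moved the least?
the cyan hexagon

(moved 1.9)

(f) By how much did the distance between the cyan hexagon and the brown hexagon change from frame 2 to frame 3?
-2.2

Distance in frame 2: 6.0. Distance in frame 3: 3.8.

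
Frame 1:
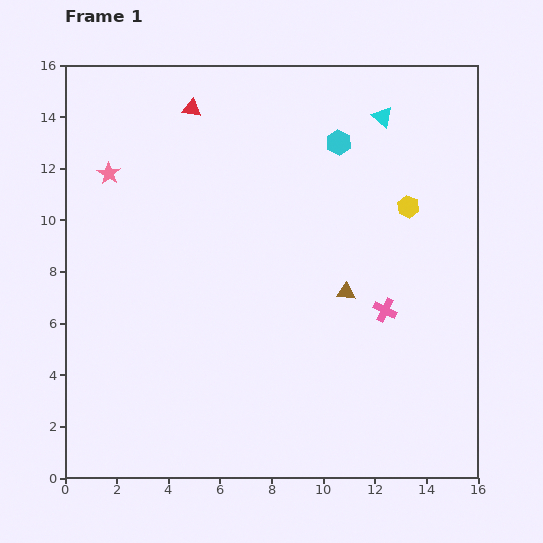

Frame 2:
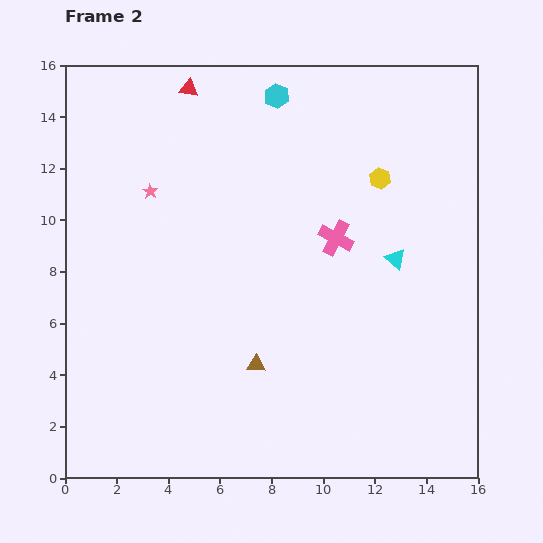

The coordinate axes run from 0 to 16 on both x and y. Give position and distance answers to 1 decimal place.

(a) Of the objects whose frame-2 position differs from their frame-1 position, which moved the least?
the red triangle

(moved 0.8)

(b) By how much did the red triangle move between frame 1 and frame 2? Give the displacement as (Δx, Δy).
(-0.1, 0.8)

The red triangle was at (4.9, 14.3) in frame 1 and (4.8, 15.1) in frame 2.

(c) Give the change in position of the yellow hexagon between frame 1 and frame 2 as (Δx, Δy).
(-1.1, 1.1)

The yellow hexagon was at (13.3, 10.5) in frame 1 and (12.2, 11.6) in frame 2.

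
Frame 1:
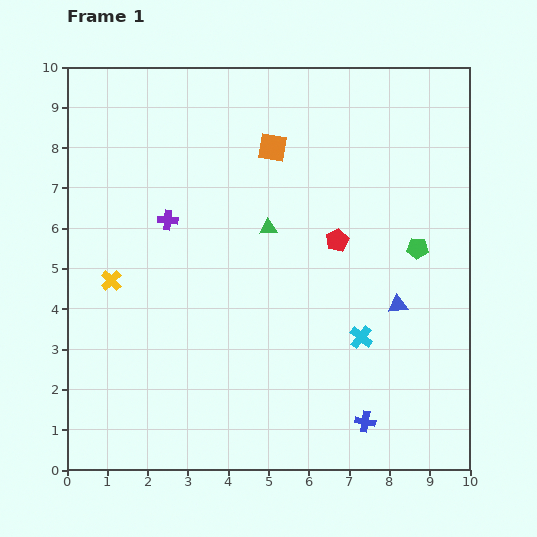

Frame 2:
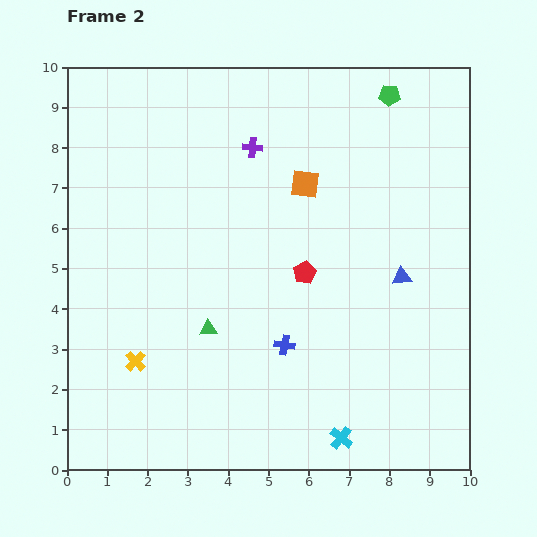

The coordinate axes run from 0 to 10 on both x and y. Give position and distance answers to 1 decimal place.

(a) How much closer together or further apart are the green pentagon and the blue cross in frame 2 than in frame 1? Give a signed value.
+2.2

Distance in frame 1: 4.5. Distance in frame 2: 6.7.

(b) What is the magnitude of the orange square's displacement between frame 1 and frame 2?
1.2

The orange square moved from (5.1, 8.0) to (5.9, 7.1), a distance of √(0.8² + 0.9²) ≈ 1.2.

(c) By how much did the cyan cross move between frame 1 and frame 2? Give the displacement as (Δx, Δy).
(-0.5, -2.5)

The cyan cross was at (7.3, 3.3) in frame 1 and (6.8, 0.8) in frame 2.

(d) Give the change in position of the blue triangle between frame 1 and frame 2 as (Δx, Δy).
(0.1, 0.7)

The blue triangle was at (8.2, 4.1) in frame 1 and (8.3, 4.8) in frame 2.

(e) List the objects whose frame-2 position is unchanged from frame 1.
none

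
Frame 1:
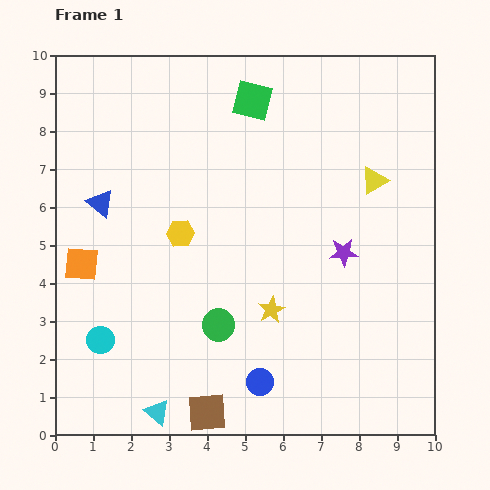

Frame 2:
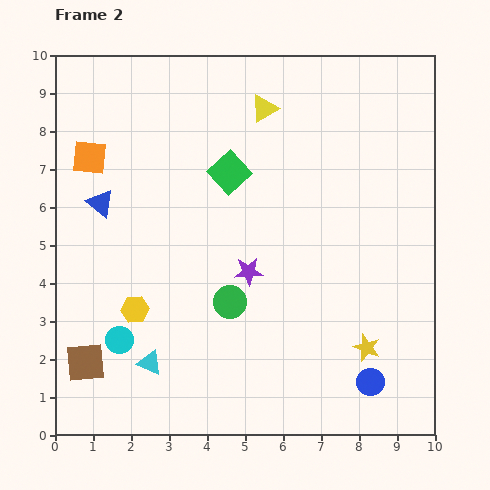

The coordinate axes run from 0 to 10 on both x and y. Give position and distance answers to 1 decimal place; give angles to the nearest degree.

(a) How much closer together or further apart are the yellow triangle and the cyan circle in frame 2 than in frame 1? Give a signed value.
-1.1

Distance in frame 1: 8.3. Distance in frame 2: 7.2.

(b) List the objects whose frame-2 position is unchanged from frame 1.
the blue triangle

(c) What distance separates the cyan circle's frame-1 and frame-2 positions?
0.5

The cyan circle moved from (1.2, 2.5) to (1.7, 2.5), a distance of √(0.5² + 0.0²) ≈ 0.5.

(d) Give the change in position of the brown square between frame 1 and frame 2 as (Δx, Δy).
(-3.2, 1.3)

The brown square was at (4.0, 0.6) in frame 1 and (0.8, 1.9) in frame 2.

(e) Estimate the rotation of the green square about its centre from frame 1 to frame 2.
34° clockwise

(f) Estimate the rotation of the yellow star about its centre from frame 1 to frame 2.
24° counter-clockwise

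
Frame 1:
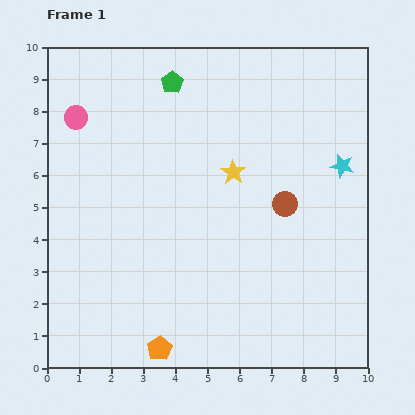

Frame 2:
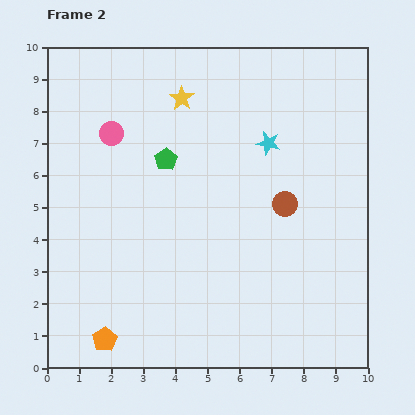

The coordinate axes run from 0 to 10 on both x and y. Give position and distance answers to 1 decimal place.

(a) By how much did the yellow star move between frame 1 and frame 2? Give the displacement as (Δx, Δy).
(-1.6, 2.3)

The yellow star was at (5.8, 6.1) in frame 1 and (4.2, 8.4) in frame 2.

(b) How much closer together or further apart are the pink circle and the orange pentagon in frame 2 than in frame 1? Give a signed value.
-1.3

Distance in frame 1: 7.7. Distance in frame 2: 6.4.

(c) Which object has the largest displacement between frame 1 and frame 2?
the yellow star

(moved 2.8; next 2.4)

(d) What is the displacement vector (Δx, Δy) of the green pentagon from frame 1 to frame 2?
(-0.2, -2.4)

The green pentagon was at (3.9, 8.9) in frame 1 and (3.7, 6.5) in frame 2.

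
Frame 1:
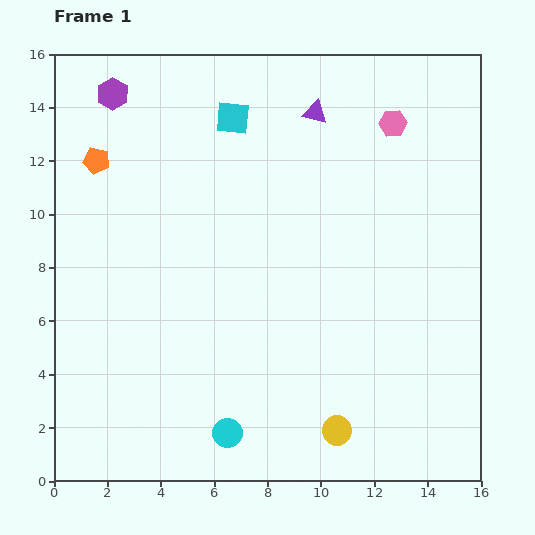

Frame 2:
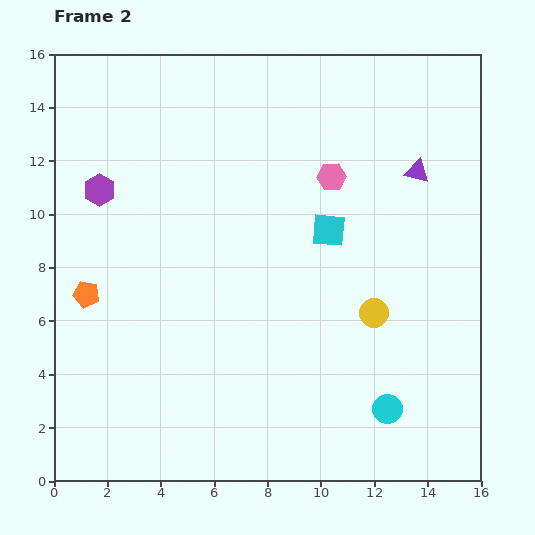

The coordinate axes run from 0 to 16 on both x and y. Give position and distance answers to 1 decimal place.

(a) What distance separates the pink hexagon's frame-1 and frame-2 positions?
3.0

The pink hexagon moved from (12.7, 13.4) to (10.4, 11.4), a distance of √(2.3² + 2.0²) ≈ 3.0.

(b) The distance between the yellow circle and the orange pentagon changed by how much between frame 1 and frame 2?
-2.7

Distance in frame 1: 13.5. Distance in frame 2: 10.8.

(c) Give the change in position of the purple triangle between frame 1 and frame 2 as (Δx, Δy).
(3.8, -2.2)

The purple triangle was at (9.8, 13.8) in frame 1 and (13.6, 11.6) in frame 2.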